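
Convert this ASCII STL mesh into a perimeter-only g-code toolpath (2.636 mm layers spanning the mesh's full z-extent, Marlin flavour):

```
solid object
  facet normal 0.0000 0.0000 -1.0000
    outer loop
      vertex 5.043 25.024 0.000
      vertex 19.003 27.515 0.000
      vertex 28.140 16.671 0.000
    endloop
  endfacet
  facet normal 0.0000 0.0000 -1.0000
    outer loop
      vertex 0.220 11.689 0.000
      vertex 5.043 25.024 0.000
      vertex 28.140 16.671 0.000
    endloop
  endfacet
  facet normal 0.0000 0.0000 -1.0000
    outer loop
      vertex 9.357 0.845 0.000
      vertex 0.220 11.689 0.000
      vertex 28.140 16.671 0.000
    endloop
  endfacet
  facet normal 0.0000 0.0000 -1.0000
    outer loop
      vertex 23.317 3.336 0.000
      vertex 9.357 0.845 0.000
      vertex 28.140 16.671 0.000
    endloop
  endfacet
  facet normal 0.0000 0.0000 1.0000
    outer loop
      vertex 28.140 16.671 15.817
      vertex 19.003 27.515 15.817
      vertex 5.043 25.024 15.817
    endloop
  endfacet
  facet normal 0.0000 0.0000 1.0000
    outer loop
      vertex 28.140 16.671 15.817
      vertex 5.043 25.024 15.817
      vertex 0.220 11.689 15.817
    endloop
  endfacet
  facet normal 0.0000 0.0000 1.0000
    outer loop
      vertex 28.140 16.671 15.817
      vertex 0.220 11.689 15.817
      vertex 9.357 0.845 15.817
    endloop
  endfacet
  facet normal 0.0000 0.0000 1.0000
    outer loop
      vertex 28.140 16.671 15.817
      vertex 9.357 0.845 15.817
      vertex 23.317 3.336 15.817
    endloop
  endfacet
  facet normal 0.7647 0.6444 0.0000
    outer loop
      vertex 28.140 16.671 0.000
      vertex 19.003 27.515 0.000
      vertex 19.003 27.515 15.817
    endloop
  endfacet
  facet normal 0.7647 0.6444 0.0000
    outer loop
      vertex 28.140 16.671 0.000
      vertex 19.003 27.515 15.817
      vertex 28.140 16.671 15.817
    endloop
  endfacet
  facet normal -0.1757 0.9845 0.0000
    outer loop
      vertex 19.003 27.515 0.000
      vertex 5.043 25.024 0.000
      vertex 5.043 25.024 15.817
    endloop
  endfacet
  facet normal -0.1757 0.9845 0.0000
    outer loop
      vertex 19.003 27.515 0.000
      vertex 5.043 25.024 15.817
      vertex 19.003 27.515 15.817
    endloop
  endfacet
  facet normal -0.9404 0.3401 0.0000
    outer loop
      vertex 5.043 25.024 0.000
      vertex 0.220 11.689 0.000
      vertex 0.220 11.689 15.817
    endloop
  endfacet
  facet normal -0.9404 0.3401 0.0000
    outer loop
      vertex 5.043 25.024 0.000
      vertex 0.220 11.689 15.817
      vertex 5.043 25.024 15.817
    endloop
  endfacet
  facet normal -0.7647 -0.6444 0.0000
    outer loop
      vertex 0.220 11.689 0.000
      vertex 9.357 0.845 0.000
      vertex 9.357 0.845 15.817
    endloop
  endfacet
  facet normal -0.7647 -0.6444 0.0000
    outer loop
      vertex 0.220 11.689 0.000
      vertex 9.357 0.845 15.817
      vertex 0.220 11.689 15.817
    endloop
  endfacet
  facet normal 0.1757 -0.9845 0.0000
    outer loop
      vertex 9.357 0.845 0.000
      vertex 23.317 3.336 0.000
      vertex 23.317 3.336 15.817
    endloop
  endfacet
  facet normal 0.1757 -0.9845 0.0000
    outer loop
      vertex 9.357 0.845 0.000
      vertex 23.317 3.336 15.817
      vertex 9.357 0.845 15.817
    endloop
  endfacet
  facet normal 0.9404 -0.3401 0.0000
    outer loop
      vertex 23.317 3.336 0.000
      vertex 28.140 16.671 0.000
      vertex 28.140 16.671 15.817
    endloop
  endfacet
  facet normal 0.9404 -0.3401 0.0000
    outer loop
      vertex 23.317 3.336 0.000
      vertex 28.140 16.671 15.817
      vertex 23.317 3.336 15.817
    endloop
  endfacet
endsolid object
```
; perimeter-only toolpath
G21 ; units = mm
G90 ; absolute positioning
G28 ; home
; layer 1
G0 Z2.636
G0 X28.140 Y16.671
G1 X19.003 Y27.515
G1 X5.043 Y25.024
G1 X0.220 Y11.689
G1 X9.357 Y0.845
G1 X23.317 Y3.336
G1 X28.140 Y16.671
; layer 2
G0 Z5.272
G0 X28.140 Y16.671
G1 X19.003 Y27.515
G1 X5.043 Y25.024
G1 X0.220 Y11.689
G1 X9.357 Y0.845
G1 X23.317 Y3.336
G1 X28.140 Y16.671
; layer 3
G0 Z7.909
G0 X28.140 Y16.671
G1 X19.003 Y27.515
G1 X5.043 Y25.024
G1 X0.220 Y11.689
G1 X9.357 Y0.845
G1 X23.317 Y3.336
G1 X28.140 Y16.671
; layer 4
G0 Z10.545
G0 X28.140 Y16.671
G1 X19.003 Y27.515
G1 X5.043 Y25.024
G1 X0.220 Y11.689
G1 X9.357 Y0.845
G1 X23.317 Y3.336
G1 X28.140 Y16.671
; layer 5
G0 Z13.181
G0 X28.140 Y16.671
G1 X19.003 Y27.515
G1 X5.043 Y25.024
G1 X0.220 Y11.689
G1 X9.357 Y0.845
G1 X23.317 Y3.336
G1 X28.140 Y16.671
; layer 6
G0 Z15.817
G0 X28.140 Y16.671
G1 X19.003 Y27.515
G1 X5.043 Y25.024
G1 X0.220 Y11.689
G1 X9.357 Y0.845
G1 X23.317 Y3.336
G1 X28.140 Y16.671
M2 ; end

The solid is a regular 6-sided prism (a cylinder approximated with 6 flat sides), circumscribed radius ≈ 14.2 mm, height ≈ 15.8 mm. Slicing at Δz = 2.636 mm — 6 equal slices spanning the solid's height, so layer i sits at z = i·h/6 — gives 6 non-empty perimeters. Each is a 6-segment closed polygon; G0 lifts to the layer z and rapids to the start vertex, then G1 traces the edges.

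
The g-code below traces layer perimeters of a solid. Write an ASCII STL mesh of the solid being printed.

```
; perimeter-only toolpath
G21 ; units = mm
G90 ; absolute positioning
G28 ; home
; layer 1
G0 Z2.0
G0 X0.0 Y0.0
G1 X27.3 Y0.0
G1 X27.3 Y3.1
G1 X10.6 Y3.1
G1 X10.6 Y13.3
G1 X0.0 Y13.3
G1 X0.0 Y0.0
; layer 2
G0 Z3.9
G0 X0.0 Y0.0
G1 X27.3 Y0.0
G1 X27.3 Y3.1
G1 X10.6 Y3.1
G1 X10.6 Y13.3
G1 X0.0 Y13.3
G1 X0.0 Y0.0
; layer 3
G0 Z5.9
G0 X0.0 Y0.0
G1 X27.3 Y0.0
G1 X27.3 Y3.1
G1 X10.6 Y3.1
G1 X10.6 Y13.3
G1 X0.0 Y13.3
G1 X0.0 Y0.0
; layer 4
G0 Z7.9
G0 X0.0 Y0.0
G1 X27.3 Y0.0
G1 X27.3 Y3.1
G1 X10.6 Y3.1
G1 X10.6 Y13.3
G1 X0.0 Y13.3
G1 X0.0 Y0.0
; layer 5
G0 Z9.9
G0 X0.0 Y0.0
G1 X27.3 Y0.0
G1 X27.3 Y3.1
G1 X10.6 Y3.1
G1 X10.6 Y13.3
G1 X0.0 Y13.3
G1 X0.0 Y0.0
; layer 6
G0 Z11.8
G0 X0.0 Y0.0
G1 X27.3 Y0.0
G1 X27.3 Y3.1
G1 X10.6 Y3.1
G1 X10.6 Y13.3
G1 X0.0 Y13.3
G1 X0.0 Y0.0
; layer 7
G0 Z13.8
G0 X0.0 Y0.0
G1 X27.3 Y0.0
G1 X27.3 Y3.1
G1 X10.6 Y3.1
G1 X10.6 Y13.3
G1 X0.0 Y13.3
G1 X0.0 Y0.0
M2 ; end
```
solid part
  facet normal 0.0000 0.0000 -1.0000
    outer loop
      vertex 27.3 3.1 0.0
      vertex 27.3 0.0 0.0
      vertex 0.0 0.0 0.0
    endloop
  endfacet
  facet normal 0.0000 0.0000 -1.0000
    outer loop
      vertex 10.6 3.1 0.0
      vertex 27.3 3.1 0.0
      vertex 0.0 0.0 0.0
    endloop
  endfacet
  facet normal 0.0000 0.0000 -1.0000
    outer loop
      vertex 10.6 13.3 0.0
      vertex 10.6 3.1 0.0
      vertex 0.0 0.0 0.0
    endloop
  endfacet
  facet normal 0.0000 0.0000 -1.0000
    outer loop
      vertex 0.0 13.3 0.0
      vertex 10.6 13.3 0.0
      vertex 0.0 0.0 0.0
    endloop
  endfacet
  facet normal 0.0000 0.0000 1.0000
    outer loop
      vertex 0.0 0.0 13.8
      vertex 27.3 0.0 13.8
      vertex 27.3 3.1 13.8
    endloop
  endfacet
  facet normal 0.0000 0.0000 1.0000
    outer loop
      vertex 0.0 0.0 13.8
      vertex 27.3 3.1 13.8
      vertex 10.6 3.1 13.8
    endloop
  endfacet
  facet normal 0.0000 0.0000 1.0000
    outer loop
      vertex 0.0 0.0 13.8
      vertex 10.6 3.1 13.8
      vertex 10.6 13.3 13.8
    endloop
  endfacet
  facet normal 0.0000 0.0000 1.0000
    outer loop
      vertex 0.0 0.0 13.8
      vertex 10.6 13.3 13.8
      vertex 0.0 13.3 13.8
    endloop
  endfacet
  facet normal 0.0000 -1.0000 0.0000
    outer loop
      vertex 0.0 0.0 0.0
      vertex 27.3 0.0 0.0
      vertex 27.3 0.0 13.8
    endloop
  endfacet
  facet normal 0.0000 -1.0000 0.0000
    outer loop
      vertex 0.0 0.0 0.0
      vertex 27.3 0.0 13.8
      vertex 0.0 0.0 13.8
    endloop
  endfacet
  facet normal 1.0000 0.0000 0.0000
    outer loop
      vertex 27.3 0.0 0.0
      vertex 27.3 3.1 0.0
      vertex 27.3 3.1 13.8
    endloop
  endfacet
  facet normal 1.0000 0.0000 0.0000
    outer loop
      vertex 27.3 0.0 0.0
      vertex 27.3 3.1 13.8
      vertex 27.3 0.0 13.8
    endloop
  endfacet
  facet normal 0.0000 1.0000 0.0000
    outer loop
      vertex 27.3 3.1 0.0
      vertex 10.6 3.1 0.0
      vertex 10.6 3.1 13.8
    endloop
  endfacet
  facet normal 0.0000 1.0000 0.0000
    outer loop
      vertex 27.3 3.1 0.0
      vertex 10.6 3.1 13.8
      vertex 27.3 3.1 13.8
    endloop
  endfacet
  facet normal 1.0000 0.0000 0.0000
    outer loop
      vertex 10.6 3.1 0.0
      vertex 10.6 13.3 0.0
      vertex 10.6 13.3 13.8
    endloop
  endfacet
  facet normal 1.0000 0.0000 0.0000
    outer loop
      vertex 10.6 3.1 0.0
      vertex 10.6 13.3 13.8
      vertex 10.6 3.1 13.8
    endloop
  endfacet
  facet normal 0.0000 1.0000 0.0000
    outer loop
      vertex 10.6 13.3 0.0
      vertex 0.0 13.3 0.0
      vertex 0.0 13.3 13.8
    endloop
  endfacet
  facet normal 0.0000 1.0000 0.0000
    outer loop
      vertex 10.6 13.3 0.0
      vertex 0.0 13.3 13.8
      vertex 10.6 13.3 13.8
    endloop
  endfacet
  facet normal -1.0000 0.0000 0.0000
    outer loop
      vertex 0.0 13.3 0.0
      vertex 0.0 0.0 0.0
      vertex 0.0 0.0 13.8
    endloop
  endfacet
  facet normal -1.0000 0.0000 0.0000
    outer loop
      vertex 0.0 13.3 0.0
      vertex 0.0 0.0 13.8
      vertex 0.0 13.3 13.8
    endloop
  endfacet
endsolid part

The G0 Z moves step by Δz≈2.0 mm. Every layer's G1 loop is the same polygon, so the solid is a straight extrusion of it from z=0 to z≈13.8. Closing with flat bottom and top caps and triangulating gives 20 facets — an L-shaped prism: outer 27.3 × 13.3 mm, arm thicknesses ≈ 3.1 mm (horizontal) and 10.6 mm (vertical), extruded 13.8 mm in z.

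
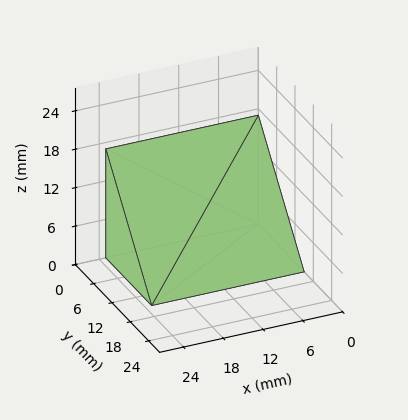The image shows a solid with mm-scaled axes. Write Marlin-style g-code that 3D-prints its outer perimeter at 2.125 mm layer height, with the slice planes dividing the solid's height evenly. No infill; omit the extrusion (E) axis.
Reading the render: the shape is a wedge (ramp): 23 × 15 mm base, rising to 17 mm along the y=0 edge and sloping linearly to z=0 at y=15 (dimensions read to the nearest mm from the axis ticks). For the g-code, the solid's height is divided into equal slices at the stated Δz and each level perimeter traced with G1 moves after a G0 lift.

; perimeter-only toolpath
G21 ; units = mm
G90 ; absolute positioning
G28 ; home
; layer 1
G0 Z2.125
G0 X0.000 Y0.000
G1 X23.000 Y0.000
G1 X23.000 Y13.125
G1 X0.000 Y13.125
G1 X0.000 Y0.000
; layer 2
G0 Z4.250
G0 X0.000 Y0.000
G1 X23.000 Y0.000
G1 X23.000 Y11.250
G1 X0.000 Y11.250
G1 X0.000 Y0.000
; layer 3
G0 Z6.375
G0 X0.000 Y0.000
G1 X23.000 Y0.000
G1 X23.000 Y9.375
G1 X0.000 Y9.375
G1 X0.000 Y0.000
; layer 4
G0 Z8.500
G0 X0.000 Y0.000
G1 X23.000 Y0.000
G1 X23.000 Y7.500
G1 X0.000 Y7.500
G1 X0.000 Y0.000
; layer 5
G0 Z10.625
G0 X0.000 Y0.000
G1 X23.000 Y0.000
G1 X23.000 Y5.625
G1 X0.000 Y5.625
G1 X0.000 Y0.000
; layer 6
G0 Z12.750
G0 X0.000 Y0.000
G1 X23.000 Y0.000
G1 X23.000 Y3.750
G1 X0.000 Y3.750
G1 X0.000 Y0.000
; layer 7
G0 Z14.875
G0 X0.000 Y0.000
G1 X23.000 Y0.000
G1 X23.000 Y1.875
G1 X0.000 Y1.875
G1 X0.000 Y0.000
M2 ; end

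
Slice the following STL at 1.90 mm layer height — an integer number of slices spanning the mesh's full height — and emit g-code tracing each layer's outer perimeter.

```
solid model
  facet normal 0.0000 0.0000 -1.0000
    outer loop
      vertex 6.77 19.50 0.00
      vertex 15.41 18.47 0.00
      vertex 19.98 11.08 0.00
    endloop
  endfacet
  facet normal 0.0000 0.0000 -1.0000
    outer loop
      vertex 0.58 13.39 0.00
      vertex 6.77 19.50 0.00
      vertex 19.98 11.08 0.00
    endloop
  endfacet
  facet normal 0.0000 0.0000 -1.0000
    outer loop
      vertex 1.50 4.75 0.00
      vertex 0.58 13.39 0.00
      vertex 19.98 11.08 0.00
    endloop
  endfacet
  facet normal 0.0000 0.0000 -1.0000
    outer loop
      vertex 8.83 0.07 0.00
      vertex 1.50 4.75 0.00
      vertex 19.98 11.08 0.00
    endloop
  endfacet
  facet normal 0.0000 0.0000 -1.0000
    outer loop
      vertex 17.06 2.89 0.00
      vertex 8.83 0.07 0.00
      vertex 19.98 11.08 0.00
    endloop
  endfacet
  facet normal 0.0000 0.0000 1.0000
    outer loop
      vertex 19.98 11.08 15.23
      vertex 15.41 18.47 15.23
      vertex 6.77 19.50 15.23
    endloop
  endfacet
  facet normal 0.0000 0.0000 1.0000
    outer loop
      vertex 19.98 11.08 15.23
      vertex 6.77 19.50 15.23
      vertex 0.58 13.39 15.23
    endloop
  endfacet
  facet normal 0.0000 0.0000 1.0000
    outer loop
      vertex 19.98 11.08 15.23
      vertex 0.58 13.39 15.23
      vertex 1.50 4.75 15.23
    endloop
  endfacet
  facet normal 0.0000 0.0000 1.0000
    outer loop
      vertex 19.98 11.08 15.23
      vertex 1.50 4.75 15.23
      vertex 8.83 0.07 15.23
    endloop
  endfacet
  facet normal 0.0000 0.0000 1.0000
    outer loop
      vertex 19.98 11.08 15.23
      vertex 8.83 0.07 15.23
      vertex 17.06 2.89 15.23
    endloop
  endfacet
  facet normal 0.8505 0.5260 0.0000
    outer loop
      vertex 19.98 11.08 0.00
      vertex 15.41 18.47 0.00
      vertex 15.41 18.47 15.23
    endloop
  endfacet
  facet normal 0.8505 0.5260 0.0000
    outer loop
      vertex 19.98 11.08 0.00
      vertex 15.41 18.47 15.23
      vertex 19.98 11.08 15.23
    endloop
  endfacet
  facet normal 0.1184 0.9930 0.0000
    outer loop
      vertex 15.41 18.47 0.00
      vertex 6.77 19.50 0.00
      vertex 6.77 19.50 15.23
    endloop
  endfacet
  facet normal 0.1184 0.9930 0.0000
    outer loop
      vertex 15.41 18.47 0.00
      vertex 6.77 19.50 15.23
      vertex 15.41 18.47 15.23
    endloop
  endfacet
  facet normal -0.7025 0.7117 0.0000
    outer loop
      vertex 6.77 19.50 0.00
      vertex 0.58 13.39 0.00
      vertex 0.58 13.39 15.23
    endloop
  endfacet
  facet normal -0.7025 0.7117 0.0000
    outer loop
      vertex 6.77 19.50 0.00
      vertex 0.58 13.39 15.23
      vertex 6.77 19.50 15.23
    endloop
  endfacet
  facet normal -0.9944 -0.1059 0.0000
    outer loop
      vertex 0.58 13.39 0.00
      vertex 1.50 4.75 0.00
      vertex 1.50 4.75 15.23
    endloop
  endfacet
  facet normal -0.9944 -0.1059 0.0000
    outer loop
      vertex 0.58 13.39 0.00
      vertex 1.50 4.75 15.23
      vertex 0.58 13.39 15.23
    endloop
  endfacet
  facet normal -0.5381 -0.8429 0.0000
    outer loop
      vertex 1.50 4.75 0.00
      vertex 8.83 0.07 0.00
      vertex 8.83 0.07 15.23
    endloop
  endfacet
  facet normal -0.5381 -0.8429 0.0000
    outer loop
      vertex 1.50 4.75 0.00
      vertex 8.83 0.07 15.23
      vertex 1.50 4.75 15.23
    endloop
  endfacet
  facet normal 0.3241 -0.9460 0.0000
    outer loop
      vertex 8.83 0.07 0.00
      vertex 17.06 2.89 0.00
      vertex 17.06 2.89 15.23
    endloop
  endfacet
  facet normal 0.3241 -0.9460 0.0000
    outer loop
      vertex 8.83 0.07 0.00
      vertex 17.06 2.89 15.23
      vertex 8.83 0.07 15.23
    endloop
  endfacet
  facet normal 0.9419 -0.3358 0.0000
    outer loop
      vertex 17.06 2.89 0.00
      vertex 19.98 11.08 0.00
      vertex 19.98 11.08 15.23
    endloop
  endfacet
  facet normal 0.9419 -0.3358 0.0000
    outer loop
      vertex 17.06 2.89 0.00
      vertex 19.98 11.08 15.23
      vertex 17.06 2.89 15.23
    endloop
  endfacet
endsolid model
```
; perimeter-only toolpath
G21 ; units = mm
G90 ; absolute positioning
G28 ; home
; layer 1
G0 Z1.90
G0 X19.98 Y11.08
G1 X15.41 Y18.47
G1 X6.77 Y19.50
G1 X0.58 Y13.39
G1 X1.50 Y4.75
G1 X8.83 Y0.07
G1 X17.06 Y2.89
G1 X19.98 Y11.08
; layer 2
G0 Z3.81
G0 X19.98 Y11.08
G1 X15.41 Y18.47
G1 X6.77 Y19.50
G1 X0.58 Y13.39
G1 X1.50 Y4.75
G1 X8.83 Y0.07
G1 X17.06 Y2.89
G1 X19.98 Y11.08
; layer 3
G0 Z5.71
G0 X19.98 Y11.08
G1 X15.41 Y18.47
G1 X6.77 Y19.50
G1 X0.58 Y13.39
G1 X1.50 Y4.75
G1 X8.83 Y0.07
G1 X17.06 Y2.89
G1 X19.98 Y11.08
; layer 4
G0 Z7.62
G0 X19.98 Y11.08
G1 X15.41 Y18.47
G1 X6.77 Y19.50
G1 X0.58 Y13.39
G1 X1.50 Y4.75
G1 X8.83 Y0.07
G1 X17.06 Y2.89
G1 X19.98 Y11.08
; layer 5
G0 Z9.52
G0 X19.98 Y11.08
G1 X15.41 Y18.47
G1 X6.77 Y19.50
G1 X0.58 Y13.39
G1 X1.50 Y4.75
G1 X8.83 Y0.07
G1 X17.06 Y2.89
G1 X19.98 Y11.08
; layer 6
G0 Z11.42
G0 X19.98 Y11.08
G1 X15.41 Y18.47
G1 X6.77 Y19.50
G1 X0.58 Y13.39
G1 X1.50 Y4.75
G1 X8.83 Y0.07
G1 X17.06 Y2.89
G1 X19.98 Y11.08
; layer 7
G0 Z13.33
G0 X19.98 Y11.08
G1 X15.41 Y18.47
G1 X6.77 Y19.50
G1 X0.58 Y13.39
G1 X1.50 Y4.75
G1 X8.83 Y0.07
G1 X17.06 Y2.89
G1 X19.98 Y11.08
; layer 8
G0 Z15.23
G0 X19.98 Y11.08
G1 X15.41 Y18.47
G1 X6.77 Y19.50
G1 X0.58 Y13.39
G1 X1.50 Y4.75
G1 X8.83 Y0.07
G1 X17.06 Y2.89
G1 X19.98 Y11.08
M2 ; end

The solid is a regular 7-sided prism (a cylinder approximated with 7 flat sides), circumscribed radius ≈ 10 mm, height ≈ 15.2 mm. Slicing at Δz = 1.90 mm — 8 equal slices spanning the solid's height, so layer i sits at z = i·h/8 — gives 8 non-empty perimeters. Each is a 7-segment closed polygon; G0 lifts to the layer z and rapids to the start vertex, then G1 traces the edges.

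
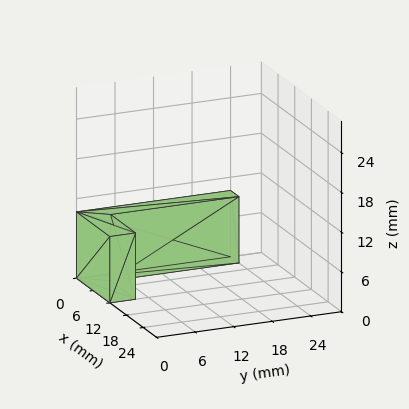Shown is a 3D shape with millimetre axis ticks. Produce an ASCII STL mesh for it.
Reading the render: the shape is an L-shaped prism: outer 12 × 24 mm, arm thicknesses ≈ 4 mm (horizontal) and 3 mm (vertical), extruded 10 mm in z (dimensions read to the nearest mm from the axis ticks). For the STL, each face is triangulated and given an outward normal.

solid part
  facet normal 0.0000 0.0000 -1.0000
    outer loop
      vertex 12.000 4.000 0.000
      vertex 12.000 0.000 0.000
      vertex 0.000 0.000 0.000
    endloop
  endfacet
  facet normal 0.0000 0.0000 -1.0000
    outer loop
      vertex 3.000 4.000 0.000
      vertex 12.000 4.000 0.000
      vertex 0.000 0.000 0.000
    endloop
  endfacet
  facet normal 0.0000 0.0000 -1.0000
    outer loop
      vertex 3.000 24.000 0.000
      vertex 3.000 4.000 0.000
      vertex 0.000 0.000 0.000
    endloop
  endfacet
  facet normal 0.0000 0.0000 -1.0000
    outer loop
      vertex 0.000 24.000 0.000
      vertex 3.000 24.000 0.000
      vertex 0.000 0.000 0.000
    endloop
  endfacet
  facet normal 0.0000 0.0000 1.0000
    outer loop
      vertex 0.000 0.000 10.000
      vertex 12.000 0.000 10.000
      vertex 12.000 4.000 10.000
    endloop
  endfacet
  facet normal 0.0000 0.0000 1.0000
    outer loop
      vertex 0.000 0.000 10.000
      vertex 12.000 4.000 10.000
      vertex 3.000 4.000 10.000
    endloop
  endfacet
  facet normal 0.0000 0.0000 1.0000
    outer loop
      vertex 0.000 0.000 10.000
      vertex 3.000 4.000 10.000
      vertex 3.000 24.000 10.000
    endloop
  endfacet
  facet normal 0.0000 0.0000 1.0000
    outer loop
      vertex 0.000 0.000 10.000
      vertex 3.000 24.000 10.000
      vertex 0.000 24.000 10.000
    endloop
  endfacet
  facet normal 0.0000 -1.0000 0.0000
    outer loop
      vertex 0.000 0.000 0.000
      vertex 12.000 0.000 0.000
      vertex 12.000 0.000 10.000
    endloop
  endfacet
  facet normal 0.0000 -1.0000 0.0000
    outer loop
      vertex 0.000 0.000 0.000
      vertex 12.000 0.000 10.000
      vertex 0.000 0.000 10.000
    endloop
  endfacet
  facet normal 1.0000 0.0000 0.0000
    outer loop
      vertex 12.000 0.000 0.000
      vertex 12.000 4.000 0.000
      vertex 12.000 4.000 10.000
    endloop
  endfacet
  facet normal 1.0000 0.0000 0.0000
    outer loop
      vertex 12.000 0.000 0.000
      vertex 12.000 4.000 10.000
      vertex 12.000 0.000 10.000
    endloop
  endfacet
  facet normal 0.0000 1.0000 0.0000
    outer loop
      vertex 12.000 4.000 0.000
      vertex 3.000 4.000 0.000
      vertex 3.000 4.000 10.000
    endloop
  endfacet
  facet normal 0.0000 1.0000 0.0000
    outer loop
      vertex 12.000 4.000 0.000
      vertex 3.000 4.000 10.000
      vertex 12.000 4.000 10.000
    endloop
  endfacet
  facet normal 1.0000 0.0000 0.0000
    outer loop
      vertex 3.000 4.000 0.000
      vertex 3.000 24.000 0.000
      vertex 3.000 24.000 10.000
    endloop
  endfacet
  facet normal 1.0000 0.0000 0.0000
    outer loop
      vertex 3.000 4.000 0.000
      vertex 3.000 24.000 10.000
      vertex 3.000 4.000 10.000
    endloop
  endfacet
  facet normal 0.0000 1.0000 0.0000
    outer loop
      vertex 3.000 24.000 0.000
      vertex 0.000 24.000 0.000
      vertex 0.000 24.000 10.000
    endloop
  endfacet
  facet normal 0.0000 1.0000 0.0000
    outer loop
      vertex 3.000 24.000 0.000
      vertex 0.000 24.000 10.000
      vertex 3.000 24.000 10.000
    endloop
  endfacet
  facet normal -1.0000 0.0000 0.0000
    outer loop
      vertex 0.000 24.000 0.000
      vertex 0.000 0.000 0.000
      vertex 0.000 0.000 10.000
    endloop
  endfacet
  facet normal -1.0000 0.0000 0.0000
    outer loop
      vertex 0.000 24.000 0.000
      vertex 0.000 0.000 10.000
      vertex 0.000 24.000 10.000
    endloop
  endfacet
endsolid part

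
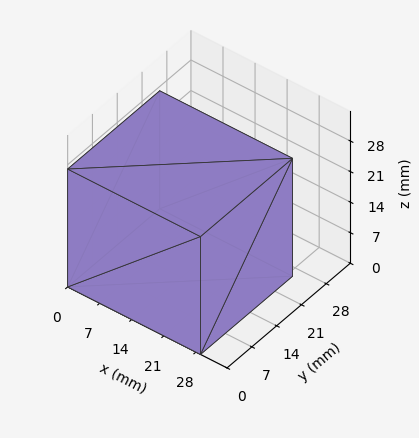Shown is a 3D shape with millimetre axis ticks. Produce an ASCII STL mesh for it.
Reading the render: the shape is a rectangular box, roughly 29 × 26 mm footprint and 27 mm tall (dimensions read to the nearest mm from the axis ticks). For the STL, each face is triangulated and given an outward normal.

solid part
  facet normal 0.0000 0.0000 -1.0000
    outer loop
      vertex 29.00 26.00 0.00
      vertex 29.00 0.00 0.00
      vertex 0.00 0.00 0.00
    endloop
  endfacet
  facet normal 0.0000 0.0000 -1.0000
    outer loop
      vertex 0.00 26.00 0.00
      vertex 29.00 26.00 0.00
      vertex 0.00 0.00 0.00
    endloop
  endfacet
  facet normal 0.0000 0.0000 1.0000
    outer loop
      vertex 0.00 0.00 27.00
      vertex 29.00 0.00 27.00
      vertex 29.00 26.00 27.00
    endloop
  endfacet
  facet normal 0.0000 0.0000 1.0000
    outer loop
      vertex 0.00 0.00 27.00
      vertex 29.00 26.00 27.00
      vertex 0.00 26.00 27.00
    endloop
  endfacet
  facet normal 0.0000 -1.0000 0.0000
    outer loop
      vertex 0.00 0.00 0.00
      vertex 29.00 0.00 0.00
      vertex 29.00 0.00 27.00
    endloop
  endfacet
  facet normal 0.0000 -1.0000 0.0000
    outer loop
      vertex 0.00 0.00 0.00
      vertex 29.00 0.00 27.00
      vertex 0.00 0.00 27.00
    endloop
  endfacet
  facet normal 0.0000 1.0000 0.0000
    outer loop
      vertex 29.00 26.00 27.00
      vertex 29.00 26.00 0.00
      vertex 0.00 26.00 0.00
    endloop
  endfacet
  facet normal 0.0000 1.0000 0.0000
    outer loop
      vertex 0.00 26.00 27.00
      vertex 29.00 26.00 27.00
      vertex 0.00 26.00 0.00
    endloop
  endfacet
  facet normal -1.0000 0.0000 0.0000
    outer loop
      vertex 0.00 26.00 27.00
      vertex 0.00 26.00 0.00
      vertex 0.00 0.00 0.00
    endloop
  endfacet
  facet normal -1.0000 0.0000 0.0000
    outer loop
      vertex 0.00 0.00 27.00
      vertex 0.00 26.00 27.00
      vertex 0.00 0.00 0.00
    endloop
  endfacet
  facet normal 1.0000 0.0000 0.0000
    outer loop
      vertex 29.00 0.00 0.00
      vertex 29.00 26.00 0.00
      vertex 29.00 26.00 27.00
    endloop
  endfacet
  facet normal 1.0000 0.0000 0.0000
    outer loop
      vertex 29.00 0.00 0.00
      vertex 29.00 26.00 27.00
      vertex 29.00 0.00 27.00
    endloop
  endfacet
endsolid part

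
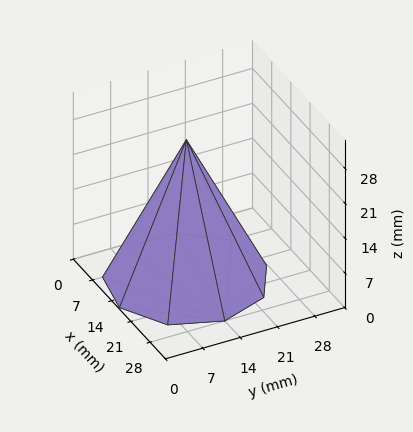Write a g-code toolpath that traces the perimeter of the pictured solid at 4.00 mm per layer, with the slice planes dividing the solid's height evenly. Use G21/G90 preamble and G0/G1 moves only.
Reading the render: the shape is a regular 9-sided pyramid, base circumscribed radius ≈ 14 mm, apex at z ≈ 28 mm (dimensions read to the nearest mm from the axis ticks). For the g-code, the solid's height is divided into equal slices at the stated Δz and each level perimeter traced with G1 moves after a G0 lift.

; perimeter-only toolpath
G21 ; units = mm
G90 ; absolute positioning
G28 ; home
; layer 1
G0 Z4.00
G0 X26.00 Y14.00
G1 X23.19 Y21.71
G1 X16.08 Y25.82
G1 X8.00 Y24.39
G1 X2.72 Y18.11
G1 X2.72 Y9.89
G1 X8.00 Y3.61
G1 X16.08 Y2.18
G1 X23.19 Y6.29
G1 X26.00 Y14.00
; layer 2
G0 Z8.00
G0 X24.00 Y14.00
G1 X21.66 Y20.43
G1 X15.74 Y23.85
G1 X9.00 Y22.66
G1 X4.60 Y17.42
G1 X4.60 Y10.58
G1 X9.00 Y5.34
G1 X15.74 Y4.15
G1 X21.66 Y7.57
G1 X24.00 Y14.00
; layer 3
G0 Z12.00
G0 X22.00 Y14.00
G1 X20.13 Y19.14
G1 X15.39 Y21.88
G1 X10.00 Y20.93
G1 X6.48 Y16.74
G1 X6.48 Y11.26
G1 X10.00 Y7.07
G1 X15.39 Y6.12
G1 X20.13 Y8.86
G1 X22.00 Y14.00
; layer 4
G0 Z16.00
G0 X20.00 Y14.00
G1 X18.59 Y17.86
G1 X15.04 Y19.91
G1 X11.00 Y19.19
G1 X8.36 Y16.05
G1 X8.36 Y11.95
G1 X11.00 Y8.81
G1 X15.04 Y8.09
G1 X18.59 Y10.14
G1 X20.00 Y14.00
; layer 5
G0 Z20.00
G0 X18.00 Y14.00
G1 X17.06 Y16.57
G1 X14.69 Y17.94
G1 X12.00 Y17.46
G1 X10.24 Y15.37
G1 X10.24 Y12.63
G1 X12.00 Y10.54
G1 X14.69 Y10.06
G1 X17.06 Y11.43
G1 X18.00 Y14.00
; layer 6
G0 Z24.00
G0 X16.00 Y14.00
G1 X15.53 Y15.29
G1 X14.35 Y15.97
G1 X13.00 Y15.73
G1 X12.12 Y14.68
G1 X12.12 Y13.32
G1 X13.00 Y12.27
G1 X14.35 Y12.03
G1 X15.53 Y12.71
G1 X16.00 Y14.00
M2 ; end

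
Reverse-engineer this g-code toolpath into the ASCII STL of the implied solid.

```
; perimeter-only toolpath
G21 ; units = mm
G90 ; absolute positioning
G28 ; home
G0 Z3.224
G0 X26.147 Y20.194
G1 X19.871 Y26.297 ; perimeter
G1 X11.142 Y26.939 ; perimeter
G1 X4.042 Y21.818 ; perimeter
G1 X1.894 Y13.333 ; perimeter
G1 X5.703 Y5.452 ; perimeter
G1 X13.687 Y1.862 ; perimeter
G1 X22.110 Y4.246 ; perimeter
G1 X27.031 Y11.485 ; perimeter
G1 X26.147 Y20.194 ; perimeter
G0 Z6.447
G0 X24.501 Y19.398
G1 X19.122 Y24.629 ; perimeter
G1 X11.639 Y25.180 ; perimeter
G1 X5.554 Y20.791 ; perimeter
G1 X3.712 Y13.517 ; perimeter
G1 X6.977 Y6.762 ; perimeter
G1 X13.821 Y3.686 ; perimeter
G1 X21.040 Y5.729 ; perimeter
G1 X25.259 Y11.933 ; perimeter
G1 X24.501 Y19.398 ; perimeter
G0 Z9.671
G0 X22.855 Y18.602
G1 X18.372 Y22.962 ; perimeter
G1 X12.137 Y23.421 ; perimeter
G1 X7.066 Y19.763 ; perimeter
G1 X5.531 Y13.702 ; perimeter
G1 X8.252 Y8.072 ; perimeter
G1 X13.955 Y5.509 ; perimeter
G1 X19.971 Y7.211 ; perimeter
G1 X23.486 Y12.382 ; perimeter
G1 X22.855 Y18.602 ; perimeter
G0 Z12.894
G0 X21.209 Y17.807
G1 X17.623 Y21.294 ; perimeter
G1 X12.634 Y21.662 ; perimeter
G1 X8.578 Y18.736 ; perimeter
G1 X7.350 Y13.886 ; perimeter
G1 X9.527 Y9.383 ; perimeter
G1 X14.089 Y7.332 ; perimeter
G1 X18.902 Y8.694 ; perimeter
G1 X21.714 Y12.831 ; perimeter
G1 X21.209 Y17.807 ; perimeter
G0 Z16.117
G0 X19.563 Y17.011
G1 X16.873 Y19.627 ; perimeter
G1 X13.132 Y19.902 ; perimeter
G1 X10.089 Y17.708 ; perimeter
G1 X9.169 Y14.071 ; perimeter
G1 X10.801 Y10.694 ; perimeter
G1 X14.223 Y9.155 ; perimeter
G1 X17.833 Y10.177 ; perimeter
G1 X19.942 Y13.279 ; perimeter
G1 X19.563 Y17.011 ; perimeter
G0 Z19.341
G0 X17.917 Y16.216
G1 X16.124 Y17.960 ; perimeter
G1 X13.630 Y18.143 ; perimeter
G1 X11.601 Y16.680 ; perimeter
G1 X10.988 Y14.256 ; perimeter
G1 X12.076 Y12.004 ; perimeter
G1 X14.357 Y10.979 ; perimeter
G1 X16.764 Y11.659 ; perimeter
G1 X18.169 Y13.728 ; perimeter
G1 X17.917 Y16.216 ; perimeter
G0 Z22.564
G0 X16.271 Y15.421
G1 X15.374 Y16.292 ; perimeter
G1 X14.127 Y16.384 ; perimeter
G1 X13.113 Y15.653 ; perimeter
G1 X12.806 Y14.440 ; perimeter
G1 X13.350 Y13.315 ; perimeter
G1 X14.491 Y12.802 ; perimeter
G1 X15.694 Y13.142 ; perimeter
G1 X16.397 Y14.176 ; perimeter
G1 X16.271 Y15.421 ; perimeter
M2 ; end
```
solid part
  facet normal 0.0000 0.0000 -1.0000
    outer loop
      vertex 10.644 28.698 0.000
      vertex 20.621 27.964 0.000
      vertex 27.793 20.989 0.000
    endloop
  endfacet
  facet normal 0.0000 0.0000 -1.0000
    outer loop
      vertex 2.530 22.846 0.000
      vertex 10.644 28.698 0.000
      vertex 27.793 20.989 0.000
    endloop
  endfacet
  facet normal 0.0000 0.0000 -1.0000
    outer loop
      vertex 0.075 13.148 0.000
      vertex 2.530 22.846 0.000
      vertex 27.793 20.989 0.000
    endloop
  endfacet
  facet normal 0.0000 0.0000 -1.0000
    outer loop
      vertex 4.428 4.141 0.000
      vertex 0.075 13.148 0.000
      vertex 27.793 20.989 0.000
    endloop
  endfacet
  facet normal 0.0000 0.0000 -1.0000
    outer loop
      vertex 13.553 0.039 0.000
      vertex 4.428 4.141 0.000
      vertex 27.793 20.989 0.000
    endloop
  endfacet
  facet normal 0.0000 0.0000 -1.0000
    outer loop
      vertex 23.179 2.763 0.000
      vertex 13.553 0.039 0.000
      vertex 27.793 20.989 0.000
    endloop
  endfacet
  facet normal 0.0000 0.0000 -1.0000
    outer loop
      vertex 28.803 11.036 0.000
      vertex 23.179 2.763 0.000
      vertex 27.793 20.989 0.000
    endloop
  endfacet
  facet normal 0.6153 0.6327 0.4703
    outer loop
      vertex 27.793 20.989 0.000
      vertex 20.621 27.964 0.000
      vertex 14.625 14.625 25.788
    endloop
  endfacet
  facet normal 0.0648 0.8801 0.4703
    outer loop
      vertex 20.621 27.964 0.000
      vertex 10.644 28.698 0.000
      vertex 14.625 14.625 25.788
    endloop
  endfacet
  facet normal -0.5162 0.7158 0.4703
    outer loop
      vertex 10.644 28.698 0.000
      vertex 2.530 22.846 0.000
      vertex 14.625 14.625 25.788
    endloop
  endfacet
  facet normal -0.8555 0.2166 0.4703
    outer loop
      vertex 2.530 22.846 0.000
      vertex 0.075 13.148 0.000
      vertex 14.625 14.625 25.788
    endloop
  endfacet
  facet normal -0.7946 -0.3840 0.4703
    outer loop
      vertex 0.075 13.148 0.000
      vertex 4.428 4.141 0.000
      vertex 14.625 14.625 25.788
    endloop
  endfacet
  facet normal -0.3618 -0.8049 0.4703
    outer loop
      vertex 4.428 4.141 0.000
      vertex 13.553 0.039 0.000
      vertex 14.625 14.625 25.788
    endloop
  endfacet
  facet normal 0.2403 -0.8492 0.4703
    outer loop
      vertex 13.553 0.039 0.000
      vertex 23.179 2.763 0.000
      vertex 14.625 14.625 25.788
    endloop
  endfacet
  facet normal 0.7298 -0.4961 0.4703
    outer loop
      vertex 23.179 2.763 0.000
      vertex 28.803 11.036 0.000
      vertex 14.625 14.625 25.788
    endloop
  endfacet
  facet normal 0.8780 0.0891 0.4703
    outer loop
      vertex 28.803 11.036 0.000
      vertex 27.793 20.989 0.000
      vertex 14.625 14.625 25.788
    endloop
  endfacet
endsolid part

The G0 Z moves step by Δz≈3.224 mm. The G1 loops shrink linearly with z, so the solid tapers from its base footprint up to z≈25.8. Closing with a flat bottom cap and the tapered top and triangulating gives 16 facets — a regular 9-sided pyramid, base circumscribed radius ≈ 14.6 mm, apex at z ≈ 25.8 mm.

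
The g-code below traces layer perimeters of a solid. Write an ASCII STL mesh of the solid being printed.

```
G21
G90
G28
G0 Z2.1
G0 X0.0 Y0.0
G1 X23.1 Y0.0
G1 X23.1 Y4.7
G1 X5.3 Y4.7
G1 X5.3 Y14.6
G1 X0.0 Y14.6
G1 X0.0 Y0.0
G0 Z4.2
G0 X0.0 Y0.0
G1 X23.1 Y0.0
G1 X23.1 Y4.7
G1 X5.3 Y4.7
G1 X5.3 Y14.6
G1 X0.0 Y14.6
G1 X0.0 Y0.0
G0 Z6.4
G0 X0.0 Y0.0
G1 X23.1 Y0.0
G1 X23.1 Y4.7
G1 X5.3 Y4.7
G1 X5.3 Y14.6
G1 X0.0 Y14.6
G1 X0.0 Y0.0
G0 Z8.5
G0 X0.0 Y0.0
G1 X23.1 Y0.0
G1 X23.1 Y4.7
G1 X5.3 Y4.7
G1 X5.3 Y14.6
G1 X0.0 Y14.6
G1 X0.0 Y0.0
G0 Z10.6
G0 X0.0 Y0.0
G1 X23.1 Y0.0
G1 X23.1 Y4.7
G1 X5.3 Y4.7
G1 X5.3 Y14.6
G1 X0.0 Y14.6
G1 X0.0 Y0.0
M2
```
solid part
  facet normal 0.0000 0.0000 -1.0000
    outer loop
      vertex 23.1 4.7 0.0
      vertex 23.1 0.0 0.0
      vertex 0.0 0.0 0.0
    endloop
  endfacet
  facet normal 0.0000 0.0000 -1.0000
    outer loop
      vertex 5.3 4.7 0.0
      vertex 23.1 4.7 0.0
      vertex 0.0 0.0 0.0
    endloop
  endfacet
  facet normal 0.0000 0.0000 -1.0000
    outer loop
      vertex 5.3 14.6 0.0
      vertex 5.3 4.7 0.0
      vertex 0.0 0.0 0.0
    endloop
  endfacet
  facet normal 0.0000 0.0000 -1.0000
    outer loop
      vertex 0.0 14.6 0.0
      vertex 5.3 14.6 0.0
      vertex 0.0 0.0 0.0
    endloop
  endfacet
  facet normal 0.0000 0.0000 1.0000
    outer loop
      vertex 0.0 0.0 10.6
      vertex 23.1 0.0 10.6
      vertex 23.1 4.7 10.6
    endloop
  endfacet
  facet normal 0.0000 0.0000 1.0000
    outer loop
      vertex 0.0 0.0 10.6
      vertex 23.1 4.7 10.6
      vertex 5.3 4.7 10.6
    endloop
  endfacet
  facet normal 0.0000 0.0000 1.0000
    outer loop
      vertex 0.0 0.0 10.6
      vertex 5.3 4.7 10.6
      vertex 5.3 14.6 10.6
    endloop
  endfacet
  facet normal 0.0000 0.0000 1.0000
    outer loop
      vertex 0.0 0.0 10.6
      vertex 5.3 14.6 10.6
      vertex 0.0 14.6 10.6
    endloop
  endfacet
  facet normal 0.0000 -1.0000 0.0000
    outer loop
      vertex 0.0 0.0 0.0
      vertex 23.1 0.0 0.0
      vertex 23.1 0.0 10.6
    endloop
  endfacet
  facet normal 0.0000 -1.0000 0.0000
    outer loop
      vertex 0.0 0.0 0.0
      vertex 23.1 0.0 10.6
      vertex 0.0 0.0 10.6
    endloop
  endfacet
  facet normal 1.0000 0.0000 0.0000
    outer loop
      vertex 23.1 0.0 0.0
      vertex 23.1 4.7 0.0
      vertex 23.1 4.7 10.6
    endloop
  endfacet
  facet normal 1.0000 0.0000 0.0000
    outer loop
      vertex 23.1 0.0 0.0
      vertex 23.1 4.7 10.6
      vertex 23.1 0.0 10.6
    endloop
  endfacet
  facet normal 0.0000 1.0000 0.0000
    outer loop
      vertex 23.1 4.7 0.0
      vertex 5.3 4.7 0.0
      vertex 5.3 4.7 10.6
    endloop
  endfacet
  facet normal 0.0000 1.0000 0.0000
    outer loop
      vertex 23.1 4.7 0.0
      vertex 5.3 4.7 10.6
      vertex 23.1 4.7 10.6
    endloop
  endfacet
  facet normal 1.0000 0.0000 0.0000
    outer loop
      vertex 5.3 4.7 0.0
      vertex 5.3 14.6 0.0
      vertex 5.3 14.6 10.6
    endloop
  endfacet
  facet normal 1.0000 0.0000 0.0000
    outer loop
      vertex 5.3 4.7 0.0
      vertex 5.3 14.6 10.6
      vertex 5.3 4.7 10.6
    endloop
  endfacet
  facet normal 0.0000 1.0000 0.0000
    outer loop
      vertex 5.3 14.6 0.0
      vertex 0.0 14.6 0.0
      vertex 0.0 14.6 10.6
    endloop
  endfacet
  facet normal 0.0000 1.0000 0.0000
    outer loop
      vertex 5.3 14.6 0.0
      vertex 0.0 14.6 10.6
      vertex 5.3 14.6 10.6
    endloop
  endfacet
  facet normal -1.0000 0.0000 0.0000
    outer loop
      vertex 0.0 14.6 0.0
      vertex 0.0 0.0 0.0
      vertex 0.0 0.0 10.6
    endloop
  endfacet
  facet normal -1.0000 0.0000 0.0000
    outer loop
      vertex 0.0 14.6 0.0
      vertex 0.0 0.0 10.6
      vertex 0.0 14.6 10.6
    endloop
  endfacet
endsolid part

The G0 Z moves step by Δz≈2.1 mm. Every layer's G1 loop is the same polygon, so the solid is a straight extrusion of it from z=0 to z≈10.6. Closing with flat bottom and top caps and triangulating gives 20 facets — an L-shaped prism: outer 23.1 × 14.6 mm, arm thicknesses ≈ 4.7 mm (horizontal) and 5.3 mm (vertical), extruded 10.6 mm in z.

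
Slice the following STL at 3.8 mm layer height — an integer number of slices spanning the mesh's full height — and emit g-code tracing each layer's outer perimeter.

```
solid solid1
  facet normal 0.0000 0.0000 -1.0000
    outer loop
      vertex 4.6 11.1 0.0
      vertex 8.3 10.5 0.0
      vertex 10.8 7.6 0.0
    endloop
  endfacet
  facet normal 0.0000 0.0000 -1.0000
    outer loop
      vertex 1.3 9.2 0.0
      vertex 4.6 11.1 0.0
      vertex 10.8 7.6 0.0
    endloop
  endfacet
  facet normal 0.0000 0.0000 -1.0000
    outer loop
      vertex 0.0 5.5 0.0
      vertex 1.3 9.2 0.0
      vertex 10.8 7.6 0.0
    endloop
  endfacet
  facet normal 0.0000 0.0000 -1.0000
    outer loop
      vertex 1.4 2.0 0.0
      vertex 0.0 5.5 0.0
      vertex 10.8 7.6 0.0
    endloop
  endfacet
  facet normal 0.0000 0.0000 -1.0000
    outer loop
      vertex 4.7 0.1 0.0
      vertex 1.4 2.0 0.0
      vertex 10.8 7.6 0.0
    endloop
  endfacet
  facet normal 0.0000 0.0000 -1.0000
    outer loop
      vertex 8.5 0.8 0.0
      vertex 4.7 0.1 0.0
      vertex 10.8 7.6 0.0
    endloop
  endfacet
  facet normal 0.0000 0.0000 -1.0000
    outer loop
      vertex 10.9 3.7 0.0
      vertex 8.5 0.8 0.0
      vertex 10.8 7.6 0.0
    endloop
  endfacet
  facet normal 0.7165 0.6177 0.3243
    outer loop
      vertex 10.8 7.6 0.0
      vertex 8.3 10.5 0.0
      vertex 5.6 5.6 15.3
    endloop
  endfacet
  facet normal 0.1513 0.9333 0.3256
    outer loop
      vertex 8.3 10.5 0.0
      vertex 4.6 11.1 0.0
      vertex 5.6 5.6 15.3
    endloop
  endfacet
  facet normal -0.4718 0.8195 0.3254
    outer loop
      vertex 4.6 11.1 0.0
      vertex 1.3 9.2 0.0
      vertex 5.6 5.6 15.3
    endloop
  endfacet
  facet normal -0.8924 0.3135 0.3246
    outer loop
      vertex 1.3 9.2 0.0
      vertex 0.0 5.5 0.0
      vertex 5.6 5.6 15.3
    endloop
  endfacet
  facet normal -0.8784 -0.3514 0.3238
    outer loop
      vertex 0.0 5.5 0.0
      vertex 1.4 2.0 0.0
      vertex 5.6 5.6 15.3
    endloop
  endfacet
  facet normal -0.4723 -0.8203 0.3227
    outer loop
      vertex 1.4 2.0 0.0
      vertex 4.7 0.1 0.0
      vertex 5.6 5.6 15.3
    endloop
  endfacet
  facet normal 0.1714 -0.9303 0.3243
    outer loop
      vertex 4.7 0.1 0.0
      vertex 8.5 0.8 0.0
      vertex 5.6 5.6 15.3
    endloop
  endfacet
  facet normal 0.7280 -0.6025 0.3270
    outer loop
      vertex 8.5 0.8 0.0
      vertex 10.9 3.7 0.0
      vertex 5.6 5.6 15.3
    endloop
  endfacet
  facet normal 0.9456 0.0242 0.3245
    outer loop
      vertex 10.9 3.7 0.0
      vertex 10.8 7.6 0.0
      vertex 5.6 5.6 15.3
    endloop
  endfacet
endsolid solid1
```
; perimeter-only toolpath
G21 ; units = mm
G90 ; absolute positioning
G28 ; home
; layer 1
G0 Z3.8
G0 X9.5 Y7.1
G1 X7.6 Y9.3
G1 X4.8 Y9.7
G1 X2.4 Y8.3
G1 X1.4 Y5.5
G1 X2.4 Y2.9
G1 X4.9 Y1.5
G1 X7.8 Y2.0
G1 X9.6 Y4.2
G1 X9.5 Y7.1
; layer 2
G0 Z7.7
G0 X8.2 Y6.6
G1 X7.0 Y8.1
G1 X5.1 Y8.3
G1 X3.4 Y7.4
G1 X2.8 Y5.5
G1 X3.5 Y3.8
G1 X5.2 Y2.8
G1 X7.0 Y3.2
G1 X8.2 Y4.7
G1 X8.2 Y6.6
; layer 3
G0 Z11.5
G0 X6.9 Y6.1
G1 X6.3 Y6.8
G1 X5.3 Y7.0
G1 X4.5 Y6.5
G1 X4.2 Y5.6
G1 X4.5 Y4.7
G1 X5.4 Y4.2
G1 X6.3 Y4.4
G1 X6.9 Y5.1
G1 X6.9 Y6.1
M2 ; end

The solid is a regular 9-sided pyramid, base circumscribed radius ≈ 5.6 mm, apex at z ≈ 15.3 mm. Slicing at Δz = 3.8 mm — 4 equal slices spanning the solid's height, so layer i sits at z = i·h/4 — gives 3 non-empty perimeters. Each is a 9-segment closed polygon; G0 lifts to the layer z and rapids to the start vertex, then G1 traces the edges. The cross-section shrinks linearly with z (the slice at the apex is degenerate and omitted).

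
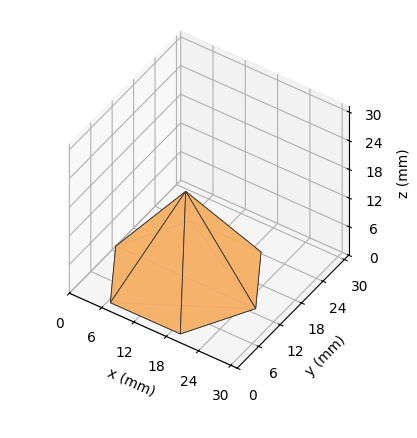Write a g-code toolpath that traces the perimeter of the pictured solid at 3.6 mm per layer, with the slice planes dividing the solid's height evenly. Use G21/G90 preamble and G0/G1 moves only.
Reading the render: the shape is a regular 6-sided pyramid, base circumscribed radius ≈ 13 mm, apex at z ≈ 18 mm (dimensions read to the nearest mm from the axis ticks). For the g-code, the solid's height is divided into equal slices at the stated Δz and each level perimeter traced with G1 moves after a G0 lift.

; perimeter-only toolpath
G21 ; units = mm
G90 ; absolute positioning
G28 ; home
; layer 1
G0 Z3.6
G0 X23.4 Y13.0
G1 X18.2 Y22.0
G1 X7.8 Y22.0
G1 X2.6 Y13.0
G1 X7.8 Y4.0
G1 X18.2 Y4.0
G1 X23.4 Y13.0
; layer 2
G0 Z7.2
G0 X20.8 Y13.0
G1 X16.9 Y19.8
G1 X9.1 Y19.8
G1 X5.2 Y13.0
G1 X9.1 Y6.2
G1 X16.9 Y6.2
G1 X20.8 Y13.0
; layer 3
G0 Z10.8
G0 X18.2 Y13.0
G1 X15.6 Y17.5
G1 X10.4 Y17.5
G1 X7.8 Y13.0
G1 X10.4 Y8.5
G1 X15.6 Y8.5
G1 X18.2 Y13.0
; layer 4
G0 Z14.4
G0 X15.6 Y13.0
G1 X14.3 Y15.3
G1 X11.7 Y15.3
G1 X10.4 Y13.0
G1 X11.7 Y10.7
G1 X14.3 Y10.7
G1 X15.6 Y13.0
M2 ; end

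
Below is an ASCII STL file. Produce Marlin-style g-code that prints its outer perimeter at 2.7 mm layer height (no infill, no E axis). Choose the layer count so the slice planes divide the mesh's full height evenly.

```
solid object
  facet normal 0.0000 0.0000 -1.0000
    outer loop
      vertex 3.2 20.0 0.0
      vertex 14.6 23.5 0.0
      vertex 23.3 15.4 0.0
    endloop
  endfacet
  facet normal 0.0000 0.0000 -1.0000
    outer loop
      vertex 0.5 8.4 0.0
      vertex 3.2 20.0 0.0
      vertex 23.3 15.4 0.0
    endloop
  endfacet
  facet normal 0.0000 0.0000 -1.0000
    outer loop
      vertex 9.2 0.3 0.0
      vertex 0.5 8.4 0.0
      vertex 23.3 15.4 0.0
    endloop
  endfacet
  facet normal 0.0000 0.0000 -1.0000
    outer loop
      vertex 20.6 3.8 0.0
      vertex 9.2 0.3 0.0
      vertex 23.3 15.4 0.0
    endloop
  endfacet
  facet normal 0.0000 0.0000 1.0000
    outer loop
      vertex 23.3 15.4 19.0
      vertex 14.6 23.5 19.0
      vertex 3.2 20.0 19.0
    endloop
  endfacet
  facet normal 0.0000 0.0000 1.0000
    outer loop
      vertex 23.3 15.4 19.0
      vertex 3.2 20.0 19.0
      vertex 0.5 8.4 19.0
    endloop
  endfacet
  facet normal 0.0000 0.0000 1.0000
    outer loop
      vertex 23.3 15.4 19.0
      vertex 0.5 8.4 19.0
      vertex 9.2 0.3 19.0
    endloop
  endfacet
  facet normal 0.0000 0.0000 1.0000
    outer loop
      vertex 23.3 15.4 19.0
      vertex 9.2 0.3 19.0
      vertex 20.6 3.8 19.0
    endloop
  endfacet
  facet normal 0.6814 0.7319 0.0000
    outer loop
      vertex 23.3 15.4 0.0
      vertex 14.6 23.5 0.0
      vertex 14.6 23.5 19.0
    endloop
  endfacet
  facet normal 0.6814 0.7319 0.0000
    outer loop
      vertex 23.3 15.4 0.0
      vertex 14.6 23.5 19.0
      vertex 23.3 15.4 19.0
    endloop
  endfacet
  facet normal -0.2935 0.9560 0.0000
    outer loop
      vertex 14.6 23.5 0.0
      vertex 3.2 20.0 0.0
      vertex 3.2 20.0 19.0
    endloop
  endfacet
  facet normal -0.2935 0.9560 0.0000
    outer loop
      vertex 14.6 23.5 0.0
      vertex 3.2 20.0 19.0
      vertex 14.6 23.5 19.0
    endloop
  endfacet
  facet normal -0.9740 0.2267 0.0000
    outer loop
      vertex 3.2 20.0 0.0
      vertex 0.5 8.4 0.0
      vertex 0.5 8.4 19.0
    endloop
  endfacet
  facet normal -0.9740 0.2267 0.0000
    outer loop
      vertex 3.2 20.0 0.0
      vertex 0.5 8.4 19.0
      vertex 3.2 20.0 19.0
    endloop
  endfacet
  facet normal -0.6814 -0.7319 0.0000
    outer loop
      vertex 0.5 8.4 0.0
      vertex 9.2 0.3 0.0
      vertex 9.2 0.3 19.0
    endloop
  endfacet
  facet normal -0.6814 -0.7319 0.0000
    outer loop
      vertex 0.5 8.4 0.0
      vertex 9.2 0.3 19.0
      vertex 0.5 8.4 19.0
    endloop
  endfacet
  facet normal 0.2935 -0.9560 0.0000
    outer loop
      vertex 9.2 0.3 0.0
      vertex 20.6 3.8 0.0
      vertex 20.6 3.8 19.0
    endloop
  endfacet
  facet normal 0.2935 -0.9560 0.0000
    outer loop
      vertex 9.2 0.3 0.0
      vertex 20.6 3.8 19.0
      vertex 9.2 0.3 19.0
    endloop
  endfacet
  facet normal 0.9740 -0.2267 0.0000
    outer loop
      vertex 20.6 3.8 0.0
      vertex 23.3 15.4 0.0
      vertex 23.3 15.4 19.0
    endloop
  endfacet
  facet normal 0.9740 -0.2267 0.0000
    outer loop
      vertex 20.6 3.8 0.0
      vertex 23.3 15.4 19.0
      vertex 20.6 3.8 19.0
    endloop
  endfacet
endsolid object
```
; perimeter-only toolpath
G21 ; units = mm
G90 ; absolute positioning
G28 ; home
; layer 1
G0 Z2.7
G0 X23.3 Y15.4
G1 X14.6 Y23.5
G1 X3.2 Y20.0
G1 X0.5 Y8.4
G1 X9.2 Y0.3
G1 X20.6 Y3.8
G1 X23.3 Y15.4
; layer 2
G0 Z5.4
G0 X23.3 Y15.4
G1 X14.6 Y23.5
G1 X3.2 Y20.0
G1 X0.5 Y8.4
G1 X9.2 Y0.3
G1 X20.6 Y3.8
G1 X23.3 Y15.4
; layer 3
G0 Z8.1
G0 X23.3 Y15.4
G1 X14.6 Y23.5
G1 X3.2 Y20.0
G1 X0.5 Y8.4
G1 X9.2 Y0.3
G1 X20.6 Y3.8
G1 X23.3 Y15.4
; layer 4
G0 Z10.9
G0 X23.3 Y15.4
G1 X14.6 Y23.5
G1 X3.2 Y20.0
G1 X0.5 Y8.4
G1 X9.2 Y0.3
G1 X20.6 Y3.8
G1 X23.3 Y15.4
; layer 5
G0 Z13.6
G0 X23.3 Y15.4
G1 X14.6 Y23.5
G1 X3.2 Y20.0
G1 X0.5 Y8.4
G1 X9.2 Y0.3
G1 X20.6 Y3.8
G1 X23.3 Y15.4
; layer 6
G0 Z16.3
G0 X23.3 Y15.4
G1 X14.6 Y23.5
G1 X3.2 Y20.0
G1 X0.5 Y8.4
G1 X9.2 Y0.3
G1 X20.6 Y3.8
G1 X23.3 Y15.4
; layer 7
G0 Z19.0
G0 X23.3 Y15.4
G1 X14.6 Y23.5
G1 X3.2 Y20.0
G1 X0.5 Y8.4
G1 X9.2 Y0.3
G1 X20.6 Y3.8
G1 X23.3 Y15.4
M2 ; end

The solid is a regular 6-sided prism (a cylinder approximated with 6 flat sides), circumscribed radius ≈ 11.9 mm, height ≈ 19 mm. Slicing at Δz = 2.7 mm — 7 equal slices spanning the solid's height, so layer i sits at z = i·h/7 — gives 7 non-empty perimeters. Each is a 6-segment closed polygon; G0 lifts to the layer z and rapids to the start vertex, then G1 traces the edges.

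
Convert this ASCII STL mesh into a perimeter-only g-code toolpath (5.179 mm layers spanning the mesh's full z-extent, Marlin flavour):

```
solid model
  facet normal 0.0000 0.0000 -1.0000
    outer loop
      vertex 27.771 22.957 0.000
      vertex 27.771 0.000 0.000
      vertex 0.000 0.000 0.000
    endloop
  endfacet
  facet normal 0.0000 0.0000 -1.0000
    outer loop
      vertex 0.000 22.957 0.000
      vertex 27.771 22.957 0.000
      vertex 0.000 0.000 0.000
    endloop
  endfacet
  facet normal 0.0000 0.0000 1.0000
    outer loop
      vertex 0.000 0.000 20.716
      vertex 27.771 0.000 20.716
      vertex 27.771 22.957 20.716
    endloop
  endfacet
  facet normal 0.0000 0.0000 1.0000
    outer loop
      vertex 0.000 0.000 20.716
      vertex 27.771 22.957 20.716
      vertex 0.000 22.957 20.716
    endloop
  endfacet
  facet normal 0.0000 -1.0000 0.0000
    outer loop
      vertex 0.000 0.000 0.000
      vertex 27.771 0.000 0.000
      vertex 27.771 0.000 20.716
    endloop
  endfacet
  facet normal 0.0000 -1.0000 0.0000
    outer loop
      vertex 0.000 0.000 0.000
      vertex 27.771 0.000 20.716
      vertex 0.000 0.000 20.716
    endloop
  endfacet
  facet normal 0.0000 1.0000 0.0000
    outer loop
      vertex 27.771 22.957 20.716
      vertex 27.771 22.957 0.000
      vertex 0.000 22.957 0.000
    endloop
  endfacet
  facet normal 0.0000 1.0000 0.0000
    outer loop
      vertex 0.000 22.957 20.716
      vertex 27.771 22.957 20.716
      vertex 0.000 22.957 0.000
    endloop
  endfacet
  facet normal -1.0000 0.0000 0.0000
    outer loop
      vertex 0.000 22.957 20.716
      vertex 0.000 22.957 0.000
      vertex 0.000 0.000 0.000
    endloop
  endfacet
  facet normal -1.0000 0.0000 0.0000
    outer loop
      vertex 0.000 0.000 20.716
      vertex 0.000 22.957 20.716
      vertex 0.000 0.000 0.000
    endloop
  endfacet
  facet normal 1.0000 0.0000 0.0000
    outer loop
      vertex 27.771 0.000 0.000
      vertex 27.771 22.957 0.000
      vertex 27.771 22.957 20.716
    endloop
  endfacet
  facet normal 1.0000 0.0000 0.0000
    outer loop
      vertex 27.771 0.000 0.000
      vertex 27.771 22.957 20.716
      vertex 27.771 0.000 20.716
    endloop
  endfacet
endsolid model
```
; perimeter-only toolpath
G21 ; units = mm
G90 ; absolute positioning
G28 ; home
; layer 1
G0 Z5.179
G0 X0.000 Y0.000
G1 X27.771 Y0.000
G1 X27.771 Y22.957
G1 X0.000 Y22.957
G1 X0.000 Y0.000
; layer 2
G0 Z10.358
G0 X0.000 Y0.000
G1 X27.771 Y0.000
G1 X27.771 Y22.957
G1 X0.000 Y22.957
G1 X0.000 Y0.000
; layer 3
G0 Z15.537
G0 X0.000 Y0.000
G1 X27.771 Y0.000
G1 X27.771 Y22.957
G1 X0.000 Y22.957
G1 X0.000 Y0.000
; layer 4
G0 Z20.716
G0 X0.000 Y0.000
G1 X27.771 Y0.000
G1 X27.771 Y22.957
G1 X0.000 Y22.957
G1 X0.000 Y0.000
M2 ; end

The solid is a rectangular box, roughly 27.8 × 23 mm footprint and 20.7 mm tall. Slicing at Δz = 5.179 mm — 4 equal slices spanning the solid's height, so layer i sits at z = i·h/4 — gives 4 non-empty perimeters. Each is a 4-segment closed polygon; G0 lifts to the layer z and rapids to the start vertex, then G1 traces the edges.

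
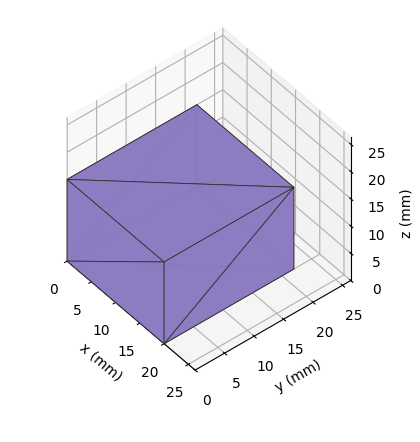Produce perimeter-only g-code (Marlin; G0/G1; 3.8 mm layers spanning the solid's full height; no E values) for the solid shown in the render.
Reading the render: the shape is a rectangular box, roughly 20 × 22 mm footprint and 15 mm tall (dimensions read to the nearest mm from the axis ticks). For the g-code, the solid's height is divided into equal slices at the stated Δz and each level perimeter traced with G1 moves after a G0 lift.

; perimeter-only toolpath
G21 ; units = mm
G90 ; absolute positioning
G28 ; home
; layer 1
G0 Z3.8
G0 X0.0 Y0.0
G1 X20.0 Y0.0
G1 X20.0 Y22.0
G1 X0.0 Y22.0
G1 X0.0 Y0.0
; layer 2
G0 Z7.5
G0 X0.0 Y0.0
G1 X20.0 Y0.0
G1 X20.0 Y22.0
G1 X0.0 Y22.0
G1 X0.0 Y0.0
; layer 3
G0 Z11.2
G0 X0.0 Y0.0
G1 X20.0 Y0.0
G1 X20.0 Y22.0
G1 X0.0 Y22.0
G1 X0.0 Y0.0
; layer 4
G0 Z15.0
G0 X0.0 Y0.0
G1 X20.0 Y0.0
G1 X20.0 Y22.0
G1 X0.0 Y22.0
G1 X0.0 Y0.0
M2 ; end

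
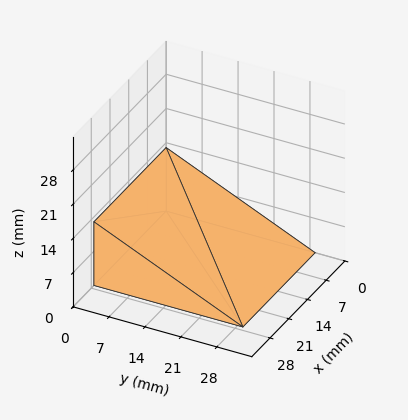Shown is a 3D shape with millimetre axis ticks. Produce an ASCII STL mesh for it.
Reading the render: the shape is a wedge (ramp): 27 × 29 mm base, rising to 13 mm along the y=0 edge and sloping linearly to z=0 at y=29 (dimensions read to the nearest mm from the axis ticks). For the STL, each face is triangulated and given an outward normal.

solid part
  facet normal 0.0000 0.0000 -1.0000
    outer loop
      vertex 27.000 29.000 0.000
      vertex 27.000 0.000 0.000
      vertex 0.000 0.000 0.000
    endloop
  endfacet
  facet normal 0.0000 0.0000 -1.0000
    outer loop
      vertex 0.000 29.000 0.000
      vertex 27.000 29.000 0.000
      vertex 0.000 0.000 0.000
    endloop
  endfacet
  facet normal 0.0000 -1.0000 0.0000
    outer loop
      vertex 0.000 0.000 0.000
      vertex 27.000 0.000 0.000
      vertex 27.000 0.000 13.000
    endloop
  endfacet
  facet normal 0.0000 -1.0000 0.0000
    outer loop
      vertex 0.000 0.000 0.000
      vertex 27.000 0.000 13.000
      vertex 0.000 0.000 13.000
    endloop
  endfacet
  facet normal 0.0000 0.4091 0.9125
    outer loop
      vertex 0.000 0.000 13.000
      vertex 27.000 0.000 13.000
      vertex 27.000 29.000 0.000
    endloop
  endfacet
  facet normal 0.0000 0.4091 0.9125
    outer loop
      vertex 0.000 0.000 13.000
      vertex 27.000 29.000 0.000
      vertex 0.000 29.000 0.000
    endloop
  endfacet
  facet normal -1.0000 0.0000 0.0000
    outer loop
      vertex 0.000 0.000 13.000
      vertex 0.000 29.000 0.000
      vertex 0.000 0.000 0.000
    endloop
  endfacet
  facet normal 1.0000 0.0000 0.0000
    outer loop
      vertex 27.000 0.000 0.000
      vertex 27.000 29.000 0.000
      vertex 27.000 0.000 13.000
    endloop
  endfacet
endsolid part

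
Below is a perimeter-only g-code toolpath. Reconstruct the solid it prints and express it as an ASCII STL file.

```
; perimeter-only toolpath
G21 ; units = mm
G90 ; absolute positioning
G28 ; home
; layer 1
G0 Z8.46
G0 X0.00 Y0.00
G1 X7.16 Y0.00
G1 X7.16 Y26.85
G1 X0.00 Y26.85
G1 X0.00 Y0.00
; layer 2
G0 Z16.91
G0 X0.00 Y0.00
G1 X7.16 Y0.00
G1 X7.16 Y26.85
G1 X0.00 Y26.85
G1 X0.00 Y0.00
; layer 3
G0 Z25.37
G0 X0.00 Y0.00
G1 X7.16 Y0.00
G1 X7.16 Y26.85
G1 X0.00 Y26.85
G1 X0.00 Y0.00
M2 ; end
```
solid part
  facet normal 0.0000 0.0000 -1.0000
    outer loop
      vertex 7.16 26.85 0.00
      vertex 7.16 0.00 0.00
      vertex 0.00 0.00 0.00
    endloop
  endfacet
  facet normal 0.0000 0.0000 -1.0000
    outer loop
      vertex 0.00 26.85 0.00
      vertex 7.16 26.85 0.00
      vertex 0.00 0.00 0.00
    endloop
  endfacet
  facet normal 0.0000 0.0000 1.0000
    outer loop
      vertex 0.00 0.00 25.37
      vertex 7.16 0.00 25.37
      vertex 7.16 26.85 25.37
    endloop
  endfacet
  facet normal 0.0000 0.0000 1.0000
    outer loop
      vertex 0.00 0.00 25.37
      vertex 7.16 26.85 25.37
      vertex 0.00 26.85 25.37
    endloop
  endfacet
  facet normal 0.0000 -1.0000 0.0000
    outer loop
      vertex 0.00 0.00 0.00
      vertex 7.16 0.00 0.00
      vertex 7.16 0.00 25.37
    endloop
  endfacet
  facet normal 0.0000 -1.0000 0.0000
    outer loop
      vertex 0.00 0.00 0.00
      vertex 7.16 0.00 25.37
      vertex 0.00 0.00 25.37
    endloop
  endfacet
  facet normal 0.0000 1.0000 0.0000
    outer loop
      vertex 7.16 26.85 25.37
      vertex 7.16 26.85 0.00
      vertex 0.00 26.85 0.00
    endloop
  endfacet
  facet normal 0.0000 1.0000 0.0000
    outer loop
      vertex 0.00 26.85 25.37
      vertex 7.16 26.85 25.37
      vertex 0.00 26.85 0.00
    endloop
  endfacet
  facet normal -1.0000 0.0000 0.0000
    outer loop
      vertex 0.00 26.85 25.37
      vertex 0.00 26.85 0.00
      vertex 0.00 0.00 0.00
    endloop
  endfacet
  facet normal -1.0000 0.0000 0.0000
    outer loop
      vertex 0.00 0.00 25.37
      vertex 0.00 26.85 25.37
      vertex 0.00 0.00 0.00
    endloop
  endfacet
  facet normal 1.0000 0.0000 0.0000
    outer loop
      vertex 7.16 0.00 0.00
      vertex 7.16 26.85 0.00
      vertex 7.16 26.85 25.37
    endloop
  endfacet
  facet normal 1.0000 0.0000 0.0000
    outer loop
      vertex 7.16 0.00 0.00
      vertex 7.16 26.85 25.37
      vertex 7.16 0.00 25.37
    endloop
  endfacet
endsolid part

The G0 Z moves step by Δz≈8.46 mm. Every layer's G1 loop is the same polygon, so the solid is a straight extrusion of it from z=0 to z≈25.4. Closing with flat bottom and top caps and triangulating gives 12 facets — a rectangular box, roughly 7.16 × 26.9 mm footprint and 25.4 mm tall.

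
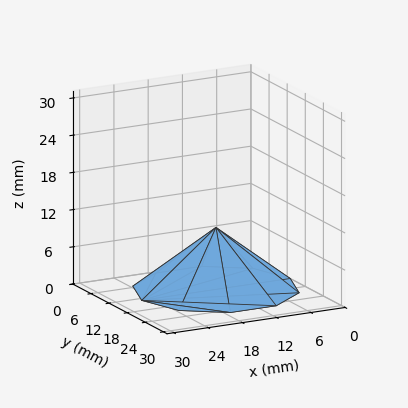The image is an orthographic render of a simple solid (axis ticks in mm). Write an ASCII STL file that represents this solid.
Reading the render: the shape is a regular 10-sided pyramid, base circumscribed radius ≈ 13 mm, apex at z ≈ 10 mm (dimensions read to the nearest mm from the axis ticks). For the STL, each face is triangulated and given an outward normal.

solid part
  facet normal 0.0000 0.0000 -1.0000
    outer loop
      vertex 17.017 25.364 0.000
      vertex 23.517 20.641 0.000
      vertex 26.000 13.000 0.000
    endloop
  endfacet
  facet normal 0.0000 0.0000 -1.0000
    outer loop
      vertex 8.983 25.364 0.000
      vertex 17.017 25.364 0.000
      vertex 26.000 13.000 0.000
    endloop
  endfacet
  facet normal 0.0000 0.0000 -1.0000
    outer loop
      vertex 2.483 20.641 0.000
      vertex 8.983 25.364 0.000
      vertex 26.000 13.000 0.000
    endloop
  endfacet
  facet normal 0.0000 0.0000 -1.0000
    outer loop
      vertex 0.000 13.000 0.000
      vertex 2.483 20.641 0.000
      vertex 26.000 13.000 0.000
    endloop
  endfacet
  facet normal 0.0000 0.0000 -1.0000
    outer loop
      vertex 2.483 5.359 0.000
      vertex 0.000 13.000 0.000
      vertex 26.000 13.000 0.000
    endloop
  endfacet
  facet normal 0.0000 0.0000 -1.0000
    outer loop
      vertex 8.983 0.636 0.000
      vertex 2.483 5.359 0.000
      vertex 26.000 13.000 0.000
    endloop
  endfacet
  facet normal 0.0000 0.0000 -1.0000
    outer loop
      vertex 17.017 0.636 0.000
      vertex 8.983 0.636 0.000
      vertex 26.000 13.000 0.000
    endloop
  endfacet
  facet normal 0.0000 0.0000 -1.0000
    outer loop
      vertex 23.517 5.359 0.000
      vertex 17.017 0.636 0.000
      vertex 26.000 13.000 0.000
    endloop
  endfacet
  facet normal 0.5981 0.1944 0.7775
    outer loop
      vertex 26.000 13.000 0.000
      vertex 23.517 20.641 0.000
      vertex 13.000 13.000 10.000
    endloop
  endfacet
  facet normal 0.3697 0.5087 0.7775
    outer loop
      vertex 23.517 20.641 0.000
      vertex 17.017 25.364 0.000
      vertex 13.000 13.000 10.000
    endloop
  endfacet
  facet normal 0.0000 0.6289 0.7775
    outer loop
      vertex 17.017 25.364 0.000
      vertex 8.983 25.364 0.000
      vertex 13.000 13.000 10.000
    endloop
  endfacet
  facet normal -0.3697 0.5087 0.7775
    outer loop
      vertex 8.983 25.364 0.000
      vertex 2.483 20.641 0.000
      vertex 13.000 13.000 10.000
    endloop
  endfacet
  facet normal -0.5981 0.1944 0.7775
    outer loop
      vertex 2.483 20.641 0.000
      vertex 0.000 13.000 0.000
      vertex 13.000 13.000 10.000
    endloop
  endfacet
  facet normal -0.5981 -0.1944 0.7775
    outer loop
      vertex 0.000 13.000 0.000
      vertex 2.483 5.359 0.000
      vertex 13.000 13.000 10.000
    endloop
  endfacet
  facet normal -0.3697 -0.5087 0.7775
    outer loop
      vertex 2.483 5.359 0.000
      vertex 8.983 0.636 0.000
      vertex 13.000 13.000 10.000
    endloop
  endfacet
  facet normal 0.0000 -0.6289 0.7775
    outer loop
      vertex 8.983 0.636 0.000
      vertex 17.017 0.636 0.000
      vertex 13.000 13.000 10.000
    endloop
  endfacet
  facet normal 0.3697 -0.5087 0.7775
    outer loop
      vertex 17.017 0.636 0.000
      vertex 23.517 5.359 0.000
      vertex 13.000 13.000 10.000
    endloop
  endfacet
  facet normal 0.5981 -0.1944 0.7775
    outer loop
      vertex 23.517 5.359 0.000
      vertex 26.000 13.000 0.000
      vertex 13.000 13.000 10.000
    endloop
  endfacet
endsolid part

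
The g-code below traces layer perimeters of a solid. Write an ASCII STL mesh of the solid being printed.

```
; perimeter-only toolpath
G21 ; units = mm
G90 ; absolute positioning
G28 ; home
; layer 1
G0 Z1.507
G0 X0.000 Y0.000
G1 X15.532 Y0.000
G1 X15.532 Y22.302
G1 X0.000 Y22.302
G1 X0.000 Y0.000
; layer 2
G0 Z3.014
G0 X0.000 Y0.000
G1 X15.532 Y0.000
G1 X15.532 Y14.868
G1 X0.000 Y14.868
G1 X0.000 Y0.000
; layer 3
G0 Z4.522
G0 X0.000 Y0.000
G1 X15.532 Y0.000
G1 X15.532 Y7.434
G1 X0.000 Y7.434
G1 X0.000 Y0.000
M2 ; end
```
solid part
  facet normal 0.0000 0.0000 -1.0000
    outer loop
      vertex 15.532 29.736 0.000
      vertex 15.532 0.000 0.000
      vertex 0.000 0.000 0.000
    endloop
  endfacet
  facet normal 0.0000 0.0000 -1.0000
    outer loop
      vertex 0.000 29.736 0.000
      vertex 15.532 29.736 0.000
      vertex 0.000 0.000 0.000
    endloop
  endfacet
  facet normal 0.0000 -1.0000 0.0000
    outer loop
      vertex 0.000 0.000 0.000
      vertex 15.532 0.000 0.000
      vertex 15.532 0.000 6.029
    endloop
  endfacet
  facet normal 0.0000 -1.0000 0.0000
    outer loop
      vertex 0.000 0.000 0.000
      vertex 15.532 0.000 6.029
      vertex 0.000 0.000 6.029
    endloop
  endfacet
  facet normal 0.0000 0.1987 0.9801
    outer loop
      vertex 0.000 0.000 6.029
      vertex 15.532 0.000 6.029
      vertex 15.532 29.736 0.000
    endloop
  endfacet
  facet normal 0.0000 0.1987 0.9801
    outer loop
      vertex 0.000 0.000 6.029
      vertex 15.532 29.736 0.000
      vertex 0.000 29.736 0.000
    endloop
  endfacet
  facet normal -1.0000 0.0000 0.0000
    outer loop
      vertex 0.000 0.000 6.029
      vertex 0.000 29.736 0.000
      vertex 0.000 0.000 0.000
    endloop
  endfacet
  facet normal 1.0000 0.0000 0.0000
    outer loop
      vertex 15.532 0.000 0.000
      vertex 15.532 29.736 0.000
      vertex 15.532 0.000 6.029
    endloop
  endfacet
endsolid part

The G0 Z moves step by Δz≈1.507 mm. The G1 loops shrink linearly with z, so the solid tapers from its base footprint up to z≈6.03. Closing with a flat bottom cap and the tapered top and triangulating gives 8 facets — a wedge (ramp): 15.5 × 29.7 mm base, rising to 6.03 mm along the y=0 edge and sloping linearly to z=0 at y=29.7.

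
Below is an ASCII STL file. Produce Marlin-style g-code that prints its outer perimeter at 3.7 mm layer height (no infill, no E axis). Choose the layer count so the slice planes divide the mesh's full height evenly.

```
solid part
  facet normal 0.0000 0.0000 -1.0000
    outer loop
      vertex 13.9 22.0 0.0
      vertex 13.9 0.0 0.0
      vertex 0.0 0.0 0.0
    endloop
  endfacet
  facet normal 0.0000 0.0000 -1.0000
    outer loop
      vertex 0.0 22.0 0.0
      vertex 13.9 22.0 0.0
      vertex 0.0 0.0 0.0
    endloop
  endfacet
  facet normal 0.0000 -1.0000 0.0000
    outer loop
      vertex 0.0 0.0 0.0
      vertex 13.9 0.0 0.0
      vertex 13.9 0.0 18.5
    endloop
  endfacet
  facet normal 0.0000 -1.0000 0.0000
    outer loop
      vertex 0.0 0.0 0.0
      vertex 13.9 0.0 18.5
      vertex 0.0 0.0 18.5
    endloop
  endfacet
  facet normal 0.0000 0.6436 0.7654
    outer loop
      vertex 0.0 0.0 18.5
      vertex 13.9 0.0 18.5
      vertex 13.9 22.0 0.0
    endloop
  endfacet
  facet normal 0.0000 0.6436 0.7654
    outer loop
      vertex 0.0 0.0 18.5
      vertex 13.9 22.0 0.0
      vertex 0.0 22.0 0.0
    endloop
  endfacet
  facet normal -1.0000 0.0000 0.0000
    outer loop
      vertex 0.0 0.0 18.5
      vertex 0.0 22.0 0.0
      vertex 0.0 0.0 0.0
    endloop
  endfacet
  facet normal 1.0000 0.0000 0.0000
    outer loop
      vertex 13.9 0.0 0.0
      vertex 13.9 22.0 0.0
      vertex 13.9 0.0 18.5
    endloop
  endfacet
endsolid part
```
; perimeter-only toolpath
G21 ; units = mm
G90 ; absolute positioning
G28 ; home
; layer 1
G0 Z3.7
G0 X0.0 Y0.0
G1 X13.9 Y0.0
G1 X13.9 Y17.6
G1 X0.0 Y17.6
G1 X0.0 Y0.0
; layer 2
G0 Z7.4
G0 X0.0 Y0.0
G1 X13.9 Y0.0
G1 X13.9 Y13.2
G1 X0.0 Y13.2
G1 X0.0 Y0.0
; layer 3
G0 Z11.1
G0 X0.0 Y0.0
G1 X13.9 Y0.0
G1 X13.9 Y8.8
G1 X0.0 Y8.8
G1 X0.0 Y0.0
; layer 4
G0 Z14.8
G0 X0.0 Y0.0
G1 X13.9 Y0.0
G1 X13.9 Y4.4
G1 X0.0 Y4.4
G1 X0.0 Y0.0
M2 ; end

The solid is a wedge (ramp): 13.9 × 22 mm base, rising to 18.5 mm along the y=0 edge and sloping linearly to z=0 at y=22. Slicing at Δz = 3.7 mm — 5 equal slices spanning the solid's height, so layer i sits at z = i·h/5 — gives 4 non-empty perimeters. Each is a 4-segment closed polygon; G0 lifts to the layer z and rapids to the start vertex, then G1 traces the edges. The cross-section shrinks linearly with z (the slice at the apex is degenerate and omitted).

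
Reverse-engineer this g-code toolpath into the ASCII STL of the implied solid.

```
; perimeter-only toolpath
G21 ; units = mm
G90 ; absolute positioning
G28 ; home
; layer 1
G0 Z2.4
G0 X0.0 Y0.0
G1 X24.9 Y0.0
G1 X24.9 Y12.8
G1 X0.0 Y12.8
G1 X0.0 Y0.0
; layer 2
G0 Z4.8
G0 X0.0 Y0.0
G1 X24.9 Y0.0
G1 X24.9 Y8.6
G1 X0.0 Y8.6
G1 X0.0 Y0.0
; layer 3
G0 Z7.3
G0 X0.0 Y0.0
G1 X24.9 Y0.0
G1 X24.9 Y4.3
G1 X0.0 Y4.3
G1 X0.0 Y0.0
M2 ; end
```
solid part
  facet normal 0.0000 0.0000 -1.0000
    outer loop
      vertex 24.9 17.1 0.0
      vertex 24.9 0.0 0.0
      vertex 0.0 0.0 0.0
    endloop
  endfacet
  facet normal 0.0000 0.0000 -1.0000
    outer loop
      vertex 0.0 17.1 0.0
      vertex 24.9 17.1 0.0
      vertex 0.0 0.0 0.0
    endloop
  endfacet
  facet normal 0.0000 -1.0000 0.0000
    outer loop
      vertex 0.0 0.0 0.0
      vertex 24.9 0.0 0.0
      vertex 24.9 0.0 9.7
    endloop
  endfacet
  facet normal 0.0000 -1.0000 0.0000
    outer loop
      vertex 0.0 0.0 0.0
      vertex 24.9 0.0 9.7
      vertex 0.0 0.0 9.7
    endloop
  endfacet
  facet normal 0.0000 0.4934 0.8698
    outer loop
      vertex 0.0 0.0 9.7
      vertex 24.9 0.0 9.7
      vertex 24.9 17.1 0.0
    endloop
  endfacet
  facet normal 0.0000 0.4934 0.8698
    outer loop
      vertex 0.0 0.0 9.7
      vertex 24.9 17.1 0.0
      vertex 0.0 17.1 0.0
    endloop
  endfacet
  facet normal -1.0000 0.0000 0.0000
    outer loop
      vertex 0.0 0.0 9.7
      vertex 0.0 17.1 0.0
      vertex 0.0 0.0 0.0
    endloop
  endfacet
  facet normal 1.0000 0.0000 0.0000
    outer loop
      vertex 24.9 0.0 0.0
      vertex 24.9 17.1 0.0
      vertex 24.9 0.0 9.7
    endloop
  endfacet
endsolid part

The G0 Z moves step by Δz≈2.4 mm. The G1 loops shrink linearly with z, so the solid tapers from its base footprint up to z≈9.7. Closing with a flat bottom cap and the tapered top and triangulating gives 8 facets — a wedge (ramp): 24.9 × 17.1 mm base, rising to 9.7 mm along the y=0 edge and sloping linearly to z=0 at y=17.1.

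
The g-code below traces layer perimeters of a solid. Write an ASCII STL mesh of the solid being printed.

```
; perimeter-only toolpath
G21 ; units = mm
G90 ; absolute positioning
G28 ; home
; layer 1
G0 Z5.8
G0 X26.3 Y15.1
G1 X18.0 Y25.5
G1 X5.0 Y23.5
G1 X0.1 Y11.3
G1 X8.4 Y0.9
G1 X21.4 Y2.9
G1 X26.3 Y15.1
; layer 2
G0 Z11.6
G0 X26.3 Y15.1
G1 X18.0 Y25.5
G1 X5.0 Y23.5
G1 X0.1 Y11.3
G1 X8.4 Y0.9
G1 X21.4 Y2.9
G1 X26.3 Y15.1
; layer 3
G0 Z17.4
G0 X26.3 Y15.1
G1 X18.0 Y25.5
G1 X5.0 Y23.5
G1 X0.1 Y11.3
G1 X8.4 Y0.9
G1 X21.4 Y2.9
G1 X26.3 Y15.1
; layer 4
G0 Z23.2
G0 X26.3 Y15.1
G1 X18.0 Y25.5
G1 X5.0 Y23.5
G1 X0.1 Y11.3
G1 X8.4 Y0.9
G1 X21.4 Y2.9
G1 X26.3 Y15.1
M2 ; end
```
solid part
  facet normal 0.0000 0.0000 -1.0000
    outer loop
      vertex 5.0 23.5 0.0
      vertex 18.0 25.5 0.0
      vertex 26.3 15.1 0.0
    endloop
  endfacet
  facet normal 0.0000 0.0000 -1.0000
    outer loop
      vertex 0.1 11.3 0.0
      vertex 5.0 23.5 0.0
      vertex 26.3 15.1 0.0
    endloop
  endfacet
  facet normal 0.0000 0.0000 -1.0000
    outer loop
      vertex 8.4 0.9 0.0
      vertex 0.1 11.3 0.0
      vertex 26.3 15.1 0.0
    endloop
  endfacet
  facet normal 0.0000 0.0000 -1.0000
    outer loop
      vertex 21.4 2.9 0.0
      vertex 8.4 0.9 0.0
      vertex 26.3 15.1 0.0
    endloop
  endfacet
  facet normal 0.0000 0.0000 1.0000
    outer loop
      vertex 26.3 15.1 23.2
      vertex 18.0 25.5 23.2
      vertex 5.0 23.5 23.2
    endloop
  endfacet
  facet normal 0.0000 0.0000 1.0000
    outer loop
      vertex 26.3 15.1 23.2
      vertex 5.0 23.5 23.2
      vertex 0.1 11.3 23.2
    endloop
  endfacet
  facet normal 0.0000 0.0000 1.0000
    outer loop
      vertex 26.3 15.1 23.2
      vertex 0.1 11.3 23.2
      vertex 8.4 0.9 23.2
    endloop
  endfacet
  facet normal 0.0000 0.0000 1.0000
    outer loop
      vertex 26.3 15.1 23.2
      vertex 8.4 0.9 23.2
      vertex 21.4 2.9 23.2
    endloop
  endfacet
  facet normal 0.7816 0.6238 0.0000
    outer loop
      vertex 26.3 15.1 0.0
      vertex 18.0 25.5 0.0
      vertex 18.0 25.5 23.2
    endloop
  endfacet
  facet normal 0.7816 0.6238 0.0000
    outer loop
      vertex 26.3 15.1 0.0
      vertex 18.0 25.5 23.2
      vertex 26.3 15.1 23.2
    endloop
  endfacet
  facet normal -0.1521 0.9884 0.0000
    outer loop
      vertex 18.0 25.5 0.0
      vertex 5.0 23.5 0.0
      vertex 5.0 23.5 23.2
    endloop
  endfacet
  facet normal -0.1521 0.9884 0.0000
    outer loop
      vertex 18.0 25.5 0.0
      vertex 5.0 23.5 23.2
      vertex 18.0 25.5 23.2
    endloop
  endfacet
  facet normal -0.9280 0.3727 0.0000
    outer loop
      vertex 5.0 23.5 0.0
      vertex 0.1 11.3 0.0
      vertex 0.1 11.3 23.2
    endloop
  endfacet
  facet normal -0.9280 0.3727 0.0000
    outer loop
      vertex 5.0 23.5 0.0
      vertex 0.1 11.3 23.2
      vertex 5.0 23.5 23.2
    endloop
  endfacet
  facet normal -0.7816 -0.6238 0.0000
    outer loop
      vertex 0.1 11.3 0.0
      vertex 8.4 0.9 0.0
      vertex 8.4 0.9 23.2
    endloop
  endfacet
  facet normal -0.7816 -0.6238 0.0000
    outer loop
      vertex 0.1 11.3 0.0
      vertex 8.4 0.9 23.2
      vertex 0.1 11.3 23.2
    endloop
  endfacet
  facet normal 0.1521 -0.9884 0.0000
    outer loop
      vertex 8.4 0.9 0.0
      vertex 21.4 2.9 0.0
      vertex 21.4 2.9 23.2
    endloop
  endfacet
  facet normal 0.1521 -0.9884 0.0000
    outer loop
      vertex 8.4 0.9 0.0
      vertex 21.4 2.9 23.2
      vertex 8.4 0.9 23.2
    endloop
  endfacet
  facet normal 0.9280 -0.3727 0.0000
    outer loop
      vertex 21.4 2.9 0.0
      vertex 26.3 15.1 0.0
      vertex 26.3 15.1 23.2
    endloop
  endfacet
  facet normal 0.9280 -0.3727 0.0000
    outer loop
      vertex 21.4 2.9 0.0
      vertex 26.3 15.1 23.2
      vertex 21.4 2.9 23.2
    endloop
  endfacet
endsolid part

The G0 Z moves step by Δz≈5.8 mm. Every layer's G1 loop is the same polygon, so the solid is a straight extrusion of it from z=0 to z≈23.2. Closing with flat bottom and top caps and triangulating gives 20 facets — a regular 6-sided prism (a cylinder approximated with 6 flat sides), circumscribed radius ≈ 13.2 mm, height ≈ 23.2 mm.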